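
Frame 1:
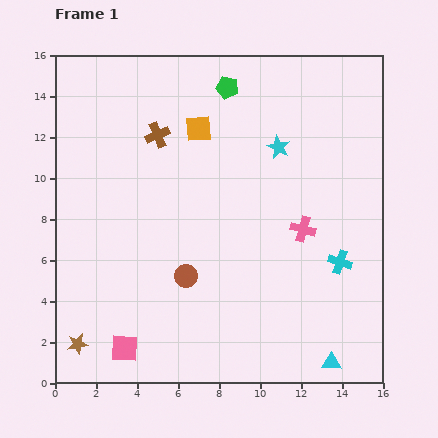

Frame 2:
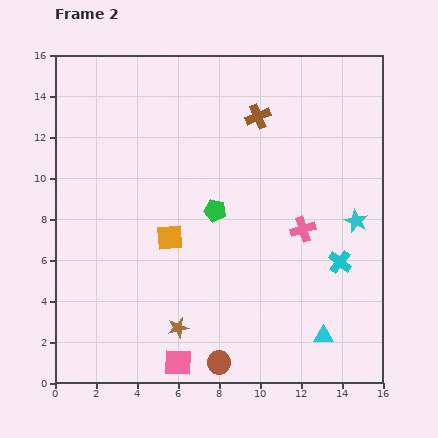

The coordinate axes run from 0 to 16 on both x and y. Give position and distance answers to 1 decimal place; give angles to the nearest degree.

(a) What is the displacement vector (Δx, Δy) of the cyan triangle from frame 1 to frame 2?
(-0.4, 1.3)

The cyan triangle was at (13.5, 1.0) in frame 1 and (13.1, 2.3) in frame 2.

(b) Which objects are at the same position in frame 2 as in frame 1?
the cyan cross, the pink cross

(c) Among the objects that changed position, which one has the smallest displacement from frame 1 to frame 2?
the cyan triangle

(moved 1.4)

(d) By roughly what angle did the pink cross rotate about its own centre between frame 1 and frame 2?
33° counter-clockwise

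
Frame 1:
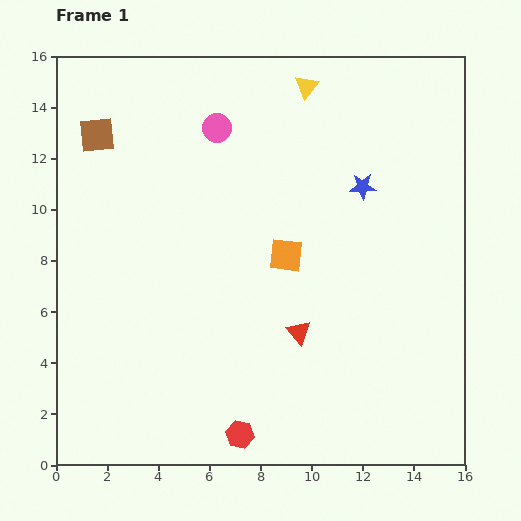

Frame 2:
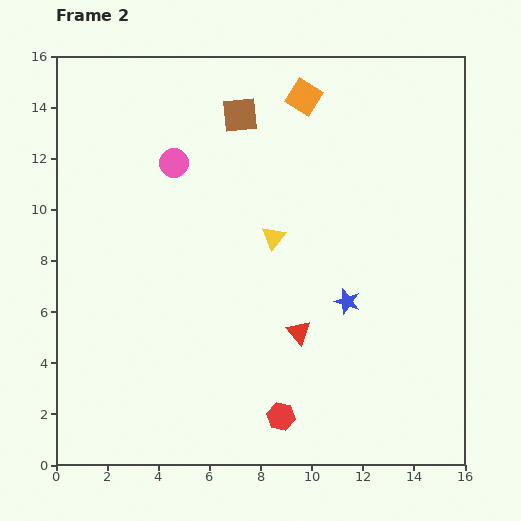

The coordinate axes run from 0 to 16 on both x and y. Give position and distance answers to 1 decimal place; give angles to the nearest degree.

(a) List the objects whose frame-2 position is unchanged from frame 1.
the red triangle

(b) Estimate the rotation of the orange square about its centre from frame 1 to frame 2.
26° clockwise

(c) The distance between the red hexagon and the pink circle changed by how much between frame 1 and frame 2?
-1.2

Distance in frame 1: 12.0. Distance in frame 2: 10.8.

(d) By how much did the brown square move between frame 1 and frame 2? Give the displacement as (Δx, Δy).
(5.6, 0.8)

The brown square was at (1.6, 12.9) in frame 1 and (7.2, 13.7) in frame 2.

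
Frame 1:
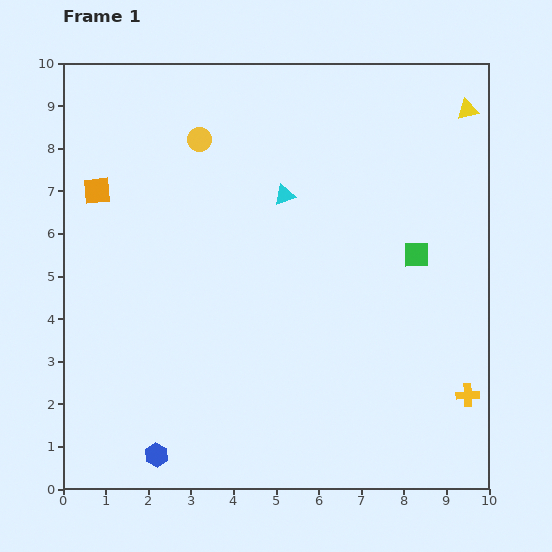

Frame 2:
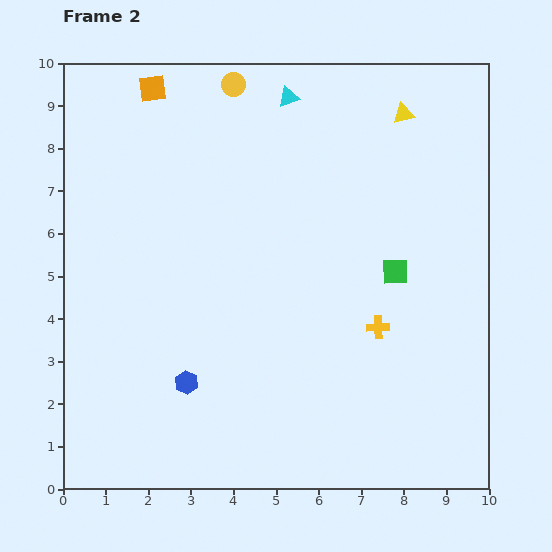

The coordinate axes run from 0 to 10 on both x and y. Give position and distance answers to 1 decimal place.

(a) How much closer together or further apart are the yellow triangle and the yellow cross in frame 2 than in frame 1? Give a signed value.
-1.7

Distance in frame 1: 6.7. Distance in frame 2: 5.0.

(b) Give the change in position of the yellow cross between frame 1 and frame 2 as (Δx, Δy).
(-2.1, 1.6)

The yellow cross was at (9.5, 2.2) in frame 1 and (7.4, 3.8) in frame 2.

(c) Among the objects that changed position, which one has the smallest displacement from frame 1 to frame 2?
the green square

(moved 0.6)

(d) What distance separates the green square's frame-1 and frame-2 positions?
0.6

The green square moved from (8.3, 5.5) to (7.8, 5.1), a distance of √(0.5² + 0.4²) ≈ 0.6.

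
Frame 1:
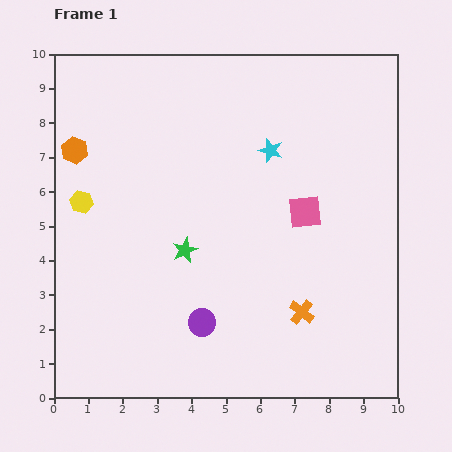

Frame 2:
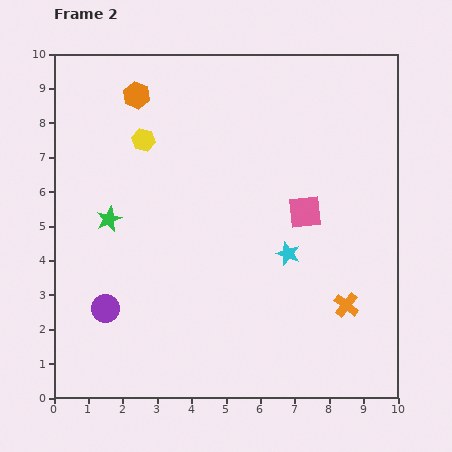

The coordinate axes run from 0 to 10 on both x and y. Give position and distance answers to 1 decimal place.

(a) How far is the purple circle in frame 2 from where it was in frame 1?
2.8

The purple circle moved from (4.3, 2.2) to (1.5, 2.6), a distance of √(2.8² + 0.4²) ≈ 2.8.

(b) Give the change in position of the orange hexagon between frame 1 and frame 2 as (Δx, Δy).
(1.8, 1.6)

The orange hexagon was at (0.6, 7.2) in frame 1 and (2.4, 8.8) in frame 2.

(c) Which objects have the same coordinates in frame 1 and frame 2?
the pink square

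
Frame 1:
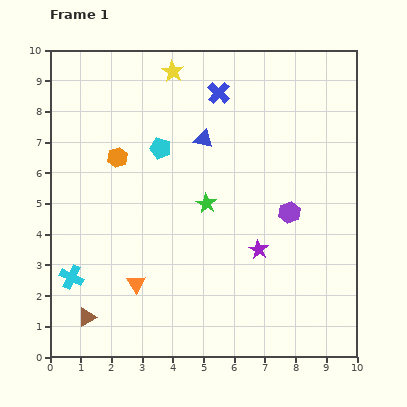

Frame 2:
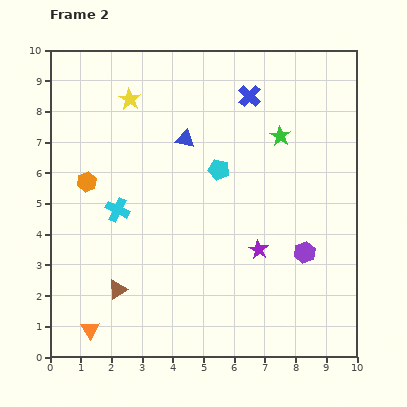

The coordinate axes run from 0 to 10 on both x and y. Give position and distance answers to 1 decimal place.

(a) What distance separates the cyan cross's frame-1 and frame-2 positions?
2.7

The cyan cross moved from (0.7, 2.6) to (2.2, 4.8), a distance of √(1.5² + 2.2²) ≈ 2.7.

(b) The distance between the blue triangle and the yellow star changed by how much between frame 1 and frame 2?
-0.2

Distance in frame 1: 2.4. Distance in frame 2: 2.2.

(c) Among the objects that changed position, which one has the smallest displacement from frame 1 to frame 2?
the blue triangle

(moved 0.6)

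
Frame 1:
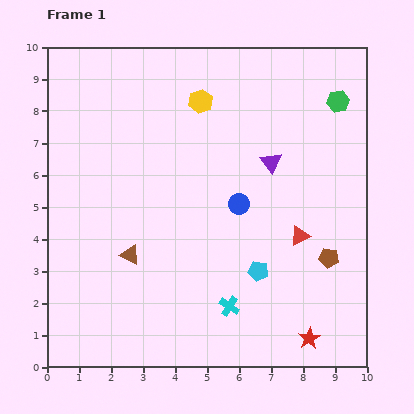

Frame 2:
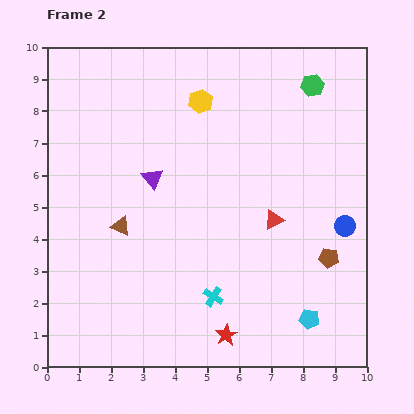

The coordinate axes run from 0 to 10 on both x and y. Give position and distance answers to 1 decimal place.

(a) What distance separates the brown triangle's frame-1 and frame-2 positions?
0.9

The brown triangle moved from (2.6, 3.5) to (2.3, 4.4), a distance of √(0.3² + 0.9²) ≈ 0.9.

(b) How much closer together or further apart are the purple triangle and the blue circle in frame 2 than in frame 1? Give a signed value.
+4.6

Distance in frame 1: 1.6. Distance in frame 2: 6.2.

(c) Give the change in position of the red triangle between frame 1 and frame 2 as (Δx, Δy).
(-0.8, 0.5)

The red triangle was at (7.9, 4.1) in frame 1 and (7.1, 4.6) in frame 2.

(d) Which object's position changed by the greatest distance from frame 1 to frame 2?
the purple triangle

(moved 3.7; next 3.4)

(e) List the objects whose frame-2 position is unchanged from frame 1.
the brown pentagon, the yellow hexagon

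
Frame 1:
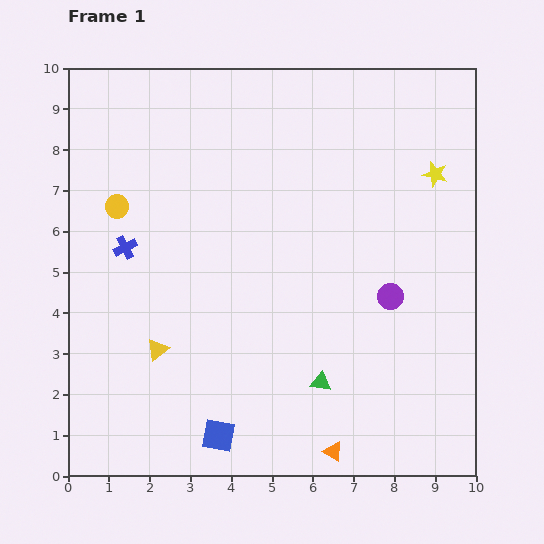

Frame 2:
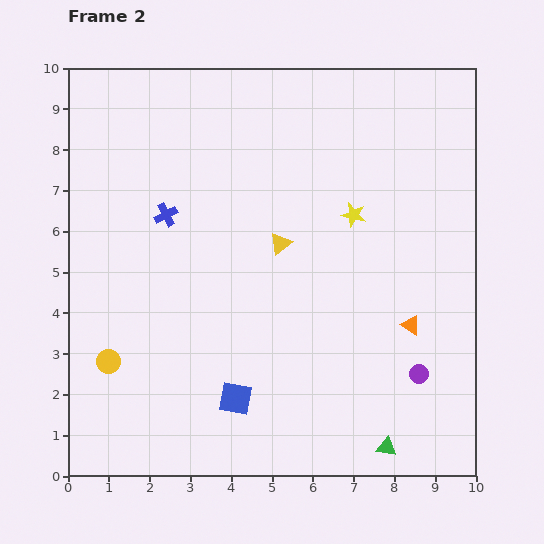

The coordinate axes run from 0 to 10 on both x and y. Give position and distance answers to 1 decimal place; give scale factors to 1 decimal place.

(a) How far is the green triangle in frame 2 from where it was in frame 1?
2.3

The green triangle moved from (6.2, 2.3) to (7.8, 0.7), a distance of √(1.6² + 1.6²) ≈ 2.3.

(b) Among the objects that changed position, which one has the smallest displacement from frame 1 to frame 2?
the blue square

(moved 1.0)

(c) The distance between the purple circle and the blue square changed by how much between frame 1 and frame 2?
-0.9

Distance in frame 1: 5.4. Distance in frame 2: 4.5.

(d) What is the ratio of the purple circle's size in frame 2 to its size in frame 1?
0.7×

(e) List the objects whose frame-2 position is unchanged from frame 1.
none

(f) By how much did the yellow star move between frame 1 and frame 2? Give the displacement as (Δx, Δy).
(-2.0, -1.0)

The yellow star was at (9.0, 7.4) in frame 1 and (7.0, 6.4) in frame 2.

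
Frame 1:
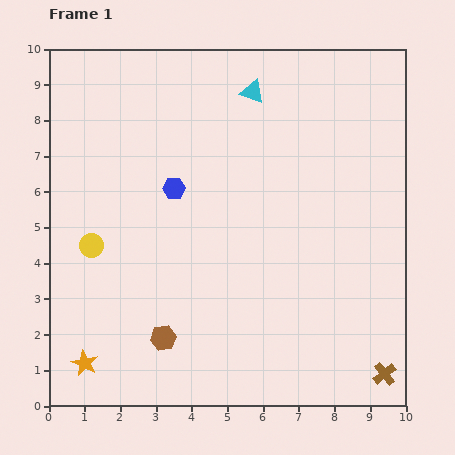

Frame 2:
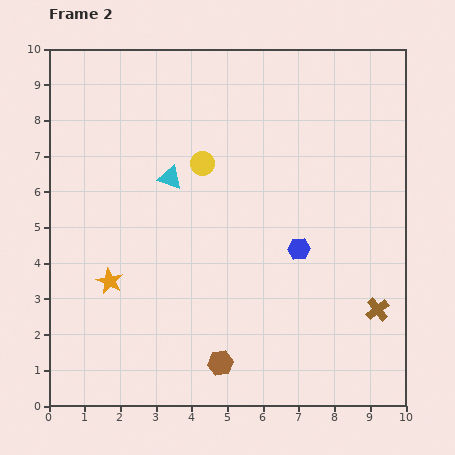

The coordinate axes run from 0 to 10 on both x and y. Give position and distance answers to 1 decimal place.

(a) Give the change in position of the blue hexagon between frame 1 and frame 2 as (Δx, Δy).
(3.5, -1.7)

The blue hexagon was at (3.5, 6.1) in frame 1 and (7.0, 4.4) in frame 2.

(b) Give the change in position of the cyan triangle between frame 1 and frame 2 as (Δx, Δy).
(-2.3, -2.4)

The cyan triangle was at (5.7, 8.8) in frame 1 and (3.4, 6.4) in frame 2.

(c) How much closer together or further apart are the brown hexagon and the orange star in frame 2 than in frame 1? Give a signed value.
+1.6

Distance in frame 1: 2.3. Distance in frame 2: 3.9.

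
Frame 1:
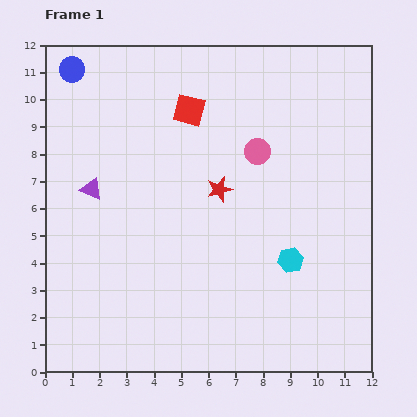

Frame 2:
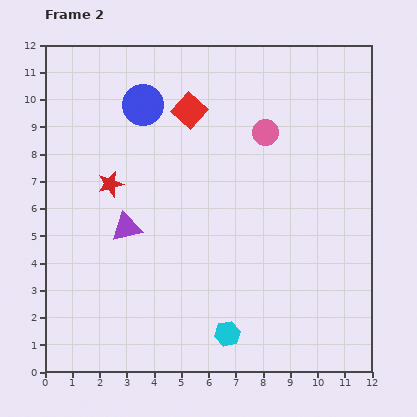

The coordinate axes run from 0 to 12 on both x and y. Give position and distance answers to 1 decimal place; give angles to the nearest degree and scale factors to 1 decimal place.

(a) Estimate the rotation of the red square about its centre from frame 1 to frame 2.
28° clockwise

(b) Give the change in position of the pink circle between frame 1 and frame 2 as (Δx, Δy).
(0.3, 0.7)

The pink circle was at (7.8, 8.1) in frame 1 and (8.1, 8.8) in frame 2.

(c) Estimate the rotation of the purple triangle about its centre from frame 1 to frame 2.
36° counter-clockwise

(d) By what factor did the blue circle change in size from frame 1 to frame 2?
1.6×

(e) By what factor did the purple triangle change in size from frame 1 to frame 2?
1.4×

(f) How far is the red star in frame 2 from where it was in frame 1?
4.0

The red star moved from (6.4, 6.7) to (2.4, 6.9), a distance of √(4.0² + 0.2²) ≈ 4.0.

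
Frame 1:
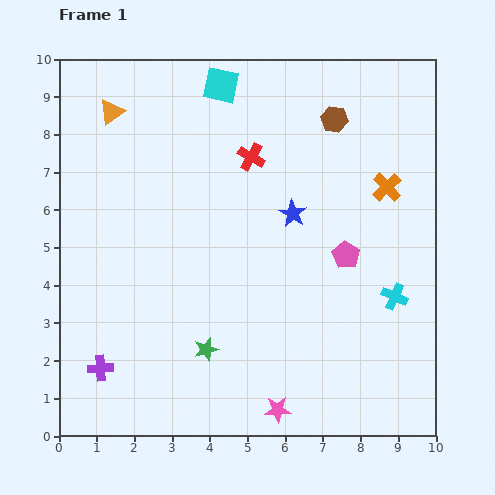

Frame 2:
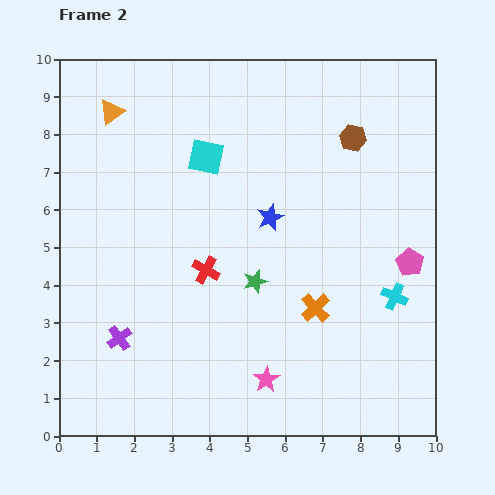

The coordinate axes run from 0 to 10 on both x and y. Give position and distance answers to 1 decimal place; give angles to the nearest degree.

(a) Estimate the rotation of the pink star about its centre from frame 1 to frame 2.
29° counter-clockwise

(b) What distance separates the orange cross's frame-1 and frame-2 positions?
3.7

The orange cross moved from (8.7, 6.6) to (6.8, 3.4), a distance of √(1.9² + 3.2²) ≈ 3.7.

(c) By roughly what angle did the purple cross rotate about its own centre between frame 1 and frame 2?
32° counter-clockwise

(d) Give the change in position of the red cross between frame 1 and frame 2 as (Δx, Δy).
(-1.2, -3.0)

The red cross was at (5.1, 7.4) in frame 1 and (3.9, 4.4) in frame 2.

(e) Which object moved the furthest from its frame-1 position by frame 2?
the orange cross

(moved 3.7; next 3.2)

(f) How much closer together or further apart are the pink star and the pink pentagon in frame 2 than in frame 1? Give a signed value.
+0.4

Distance in frame 1: 4.5. Distance in frame 2: 4.9.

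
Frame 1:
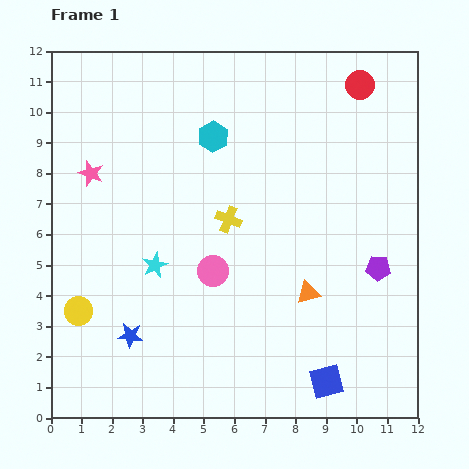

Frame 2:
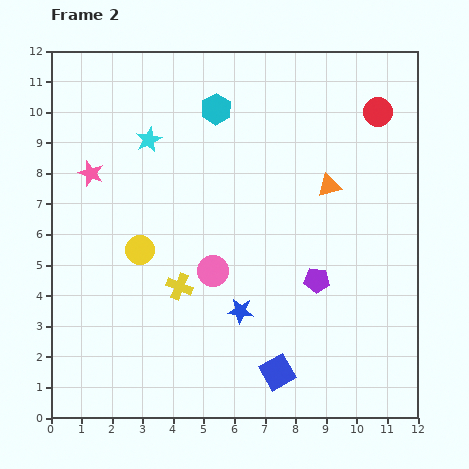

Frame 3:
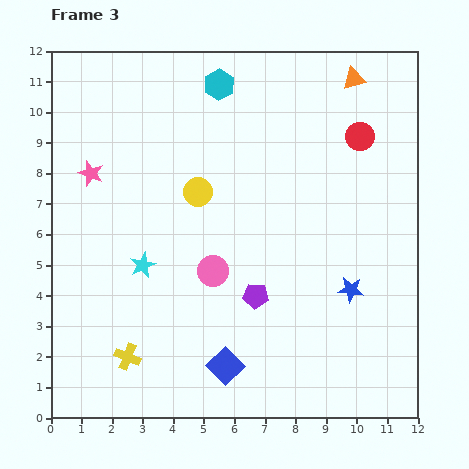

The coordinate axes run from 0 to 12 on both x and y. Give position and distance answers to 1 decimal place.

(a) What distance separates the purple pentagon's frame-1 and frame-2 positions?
2.0

The purple pentagon moved from (10.7, 4.9) to (8.7, 4.5), a distance of √(2.0² + 0.4²) ≈ 2.0.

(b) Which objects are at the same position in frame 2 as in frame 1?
the pink circle, the pink star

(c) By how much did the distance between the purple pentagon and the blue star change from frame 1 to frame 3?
-5.3

Distance in frame 1: 8.4. Distance in frame 3: 3.1.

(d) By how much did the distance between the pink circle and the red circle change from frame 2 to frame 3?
-1.0

Distance in frame 2: 7.5. Distance in frame 3: 6.5.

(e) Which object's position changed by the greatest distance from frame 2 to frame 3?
the cyan star

(moved 4.1; next 3.7)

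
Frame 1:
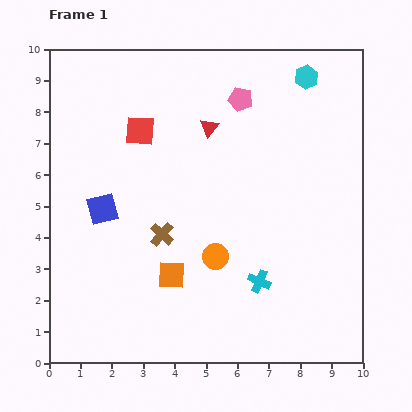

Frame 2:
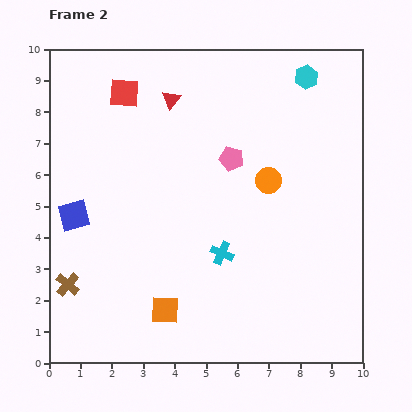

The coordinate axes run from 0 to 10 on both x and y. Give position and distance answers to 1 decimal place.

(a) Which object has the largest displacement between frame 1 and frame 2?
the brown cross

(moved 3.4; next 2.9)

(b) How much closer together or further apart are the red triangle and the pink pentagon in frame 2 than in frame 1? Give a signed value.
+1.4

Distance in frame 1: 1.3. Distance in frame 2: 2.7.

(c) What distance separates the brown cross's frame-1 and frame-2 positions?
3.4

The brown cross moved from (3.6, 4.1) to (0.6, 2.5), a distance of √(3.0² + 1.6²) ≈ 3.4.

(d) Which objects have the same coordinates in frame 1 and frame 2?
the cyan hexagon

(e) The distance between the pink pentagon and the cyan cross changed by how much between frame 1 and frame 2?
-2.8

Distance in frame 1: 5.8. Distance in frame 2: 3.0.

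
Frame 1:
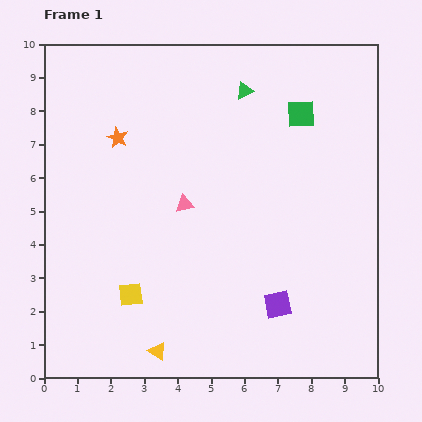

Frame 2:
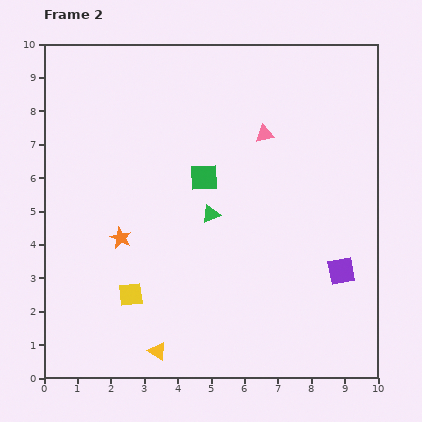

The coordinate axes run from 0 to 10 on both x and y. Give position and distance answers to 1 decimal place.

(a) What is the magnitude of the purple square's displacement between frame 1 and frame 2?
2.1

The purple square moved from (7.0, 2.2) to (8.9, 3.2), a distance of √(1.9² + 1.0²) ≈ 2.1.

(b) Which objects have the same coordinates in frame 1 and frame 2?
the yellow triangle, the yellow square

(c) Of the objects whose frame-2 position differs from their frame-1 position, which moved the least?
the purple square

(moved 2.1)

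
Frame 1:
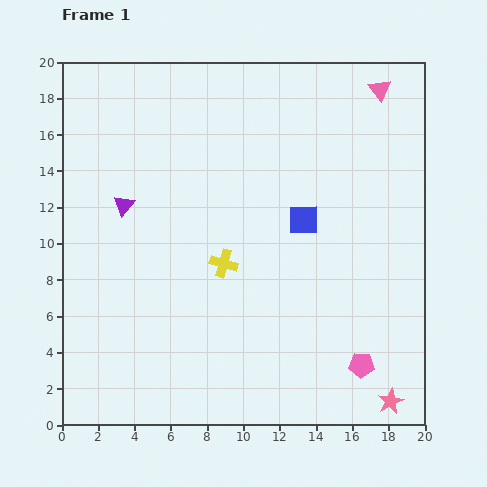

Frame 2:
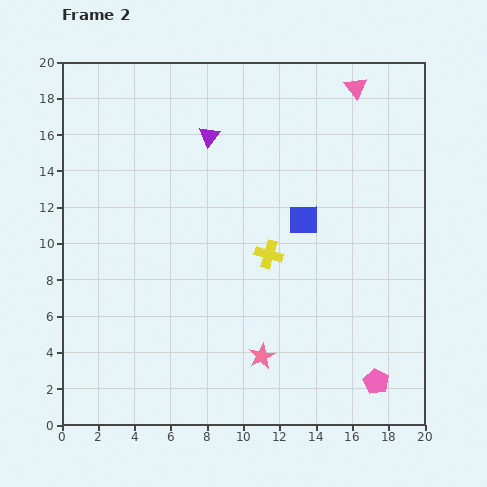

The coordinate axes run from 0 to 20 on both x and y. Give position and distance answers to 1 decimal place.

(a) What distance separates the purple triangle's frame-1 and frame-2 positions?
6.0

The purple triangle moved from (3.4, 12.1) to (8.1, 15.9), a distance of √(4.7² + 3.8²) ≈ 6.0.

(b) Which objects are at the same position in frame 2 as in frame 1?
the blue square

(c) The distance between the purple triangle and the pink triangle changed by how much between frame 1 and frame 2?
-7.0

Distance in frame 1: 15.5. Distance in frame 2: 8.5.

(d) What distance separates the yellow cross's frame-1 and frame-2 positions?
2.5

The yellow cross moved from (8.9, 8.9) to (11.4, 9.4), a distance of √(2.5² + 0.5²) ≈ 2.5.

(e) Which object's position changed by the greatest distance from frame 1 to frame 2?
the pink star

(moved 7.5; next 6.0)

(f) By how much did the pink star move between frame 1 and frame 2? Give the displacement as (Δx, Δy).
(-7.1, 2.5)

The pink star was at (18.1, 1.3) in frame 1 and (11.0, 3.8) in frame 2.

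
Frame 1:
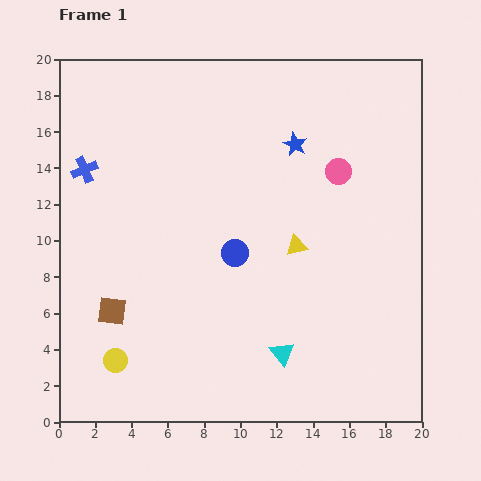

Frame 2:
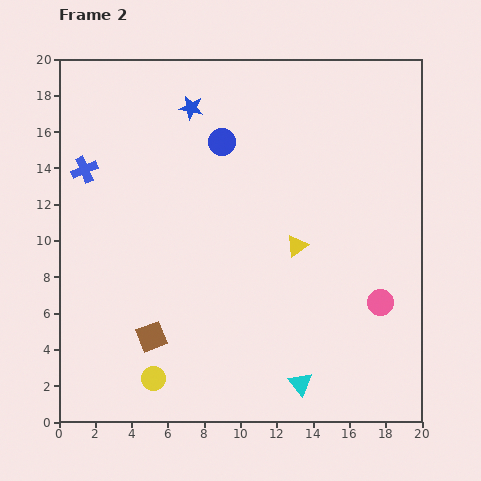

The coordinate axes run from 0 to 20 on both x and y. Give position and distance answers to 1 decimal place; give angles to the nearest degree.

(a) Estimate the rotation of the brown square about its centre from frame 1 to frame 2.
27° counter-clockwise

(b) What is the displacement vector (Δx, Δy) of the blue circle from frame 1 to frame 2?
(-0.7, 6.1)

The blue circle was at (9.7, 9.3) in frame 1 and (9.0, 15.4) in frame 2.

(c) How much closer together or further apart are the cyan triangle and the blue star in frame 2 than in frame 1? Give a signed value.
+4.8

Distance in frame 1: 11.5. Distance in frame 2: 16.3.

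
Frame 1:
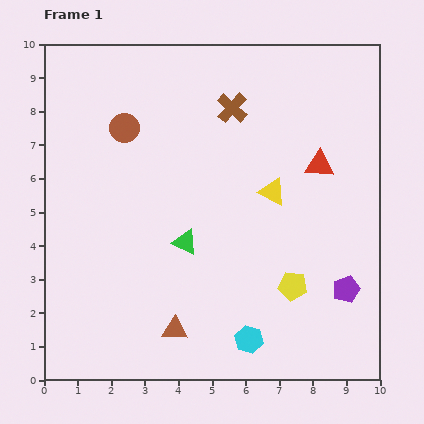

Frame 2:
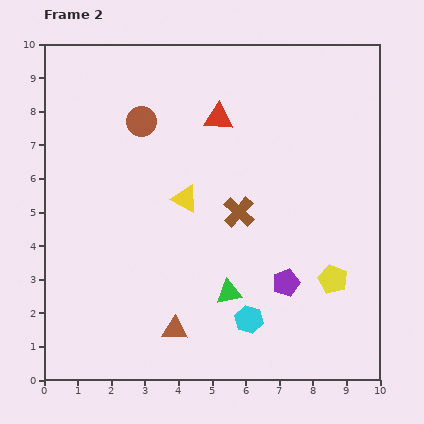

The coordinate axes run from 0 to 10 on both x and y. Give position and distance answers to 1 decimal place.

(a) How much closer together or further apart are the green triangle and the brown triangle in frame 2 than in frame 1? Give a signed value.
-0.7

Distance in frame 1: 2.6. Distance in frame 2: 1.9.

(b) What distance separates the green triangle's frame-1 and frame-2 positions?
2.0

The green triangle moved from (4.2, 4.1) to (5.5, 2.6), a distance of √(1.3² + 1.5²) ≈ 2.0.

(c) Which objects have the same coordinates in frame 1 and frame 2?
the brown triangle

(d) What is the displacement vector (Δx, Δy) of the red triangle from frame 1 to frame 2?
(-3.0, 1.4)

The red triangle was at (8.2, 6.4) in frame 1 and (5.2, 7.8) in frame 2.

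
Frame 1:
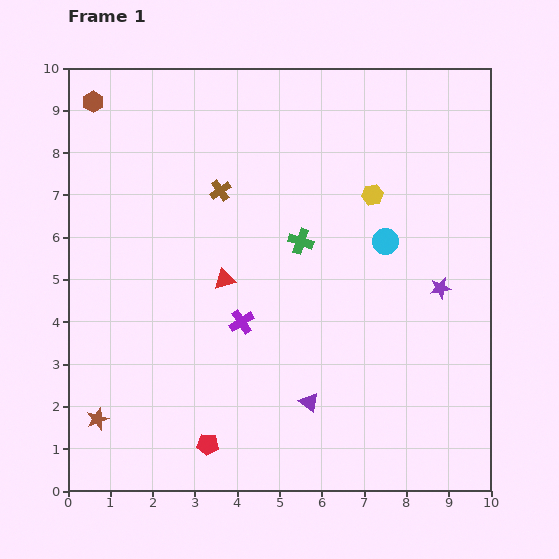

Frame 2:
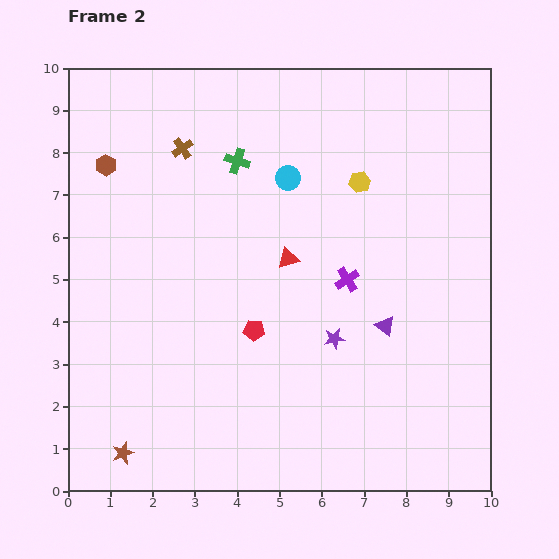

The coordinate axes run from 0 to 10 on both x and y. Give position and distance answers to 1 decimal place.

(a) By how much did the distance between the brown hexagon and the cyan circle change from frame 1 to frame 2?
-3.3

Distance in frame 1: 7.6. Distance in frame 2: 4.3.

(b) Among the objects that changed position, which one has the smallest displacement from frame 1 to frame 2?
the yellow hexagon

(moved 0.4)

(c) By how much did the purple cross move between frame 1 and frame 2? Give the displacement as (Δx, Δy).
(2.5, 1.0)

The purple cross was at (4.1, 4.0) in frame 1 and (6.6, 5.0) in frame 2.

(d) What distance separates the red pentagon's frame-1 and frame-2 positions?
2.9

The red pentagon moved from (3.3, 1.1) to (4.4, 3.8), a distance of √(1.1² + 2.7²) ≈ 2.9.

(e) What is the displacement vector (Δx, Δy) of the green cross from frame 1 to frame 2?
(-1.5, 1.9)

The green cross was at (5.5, 5.9) in frame 1 and (4.0, 7.8) in frame 2.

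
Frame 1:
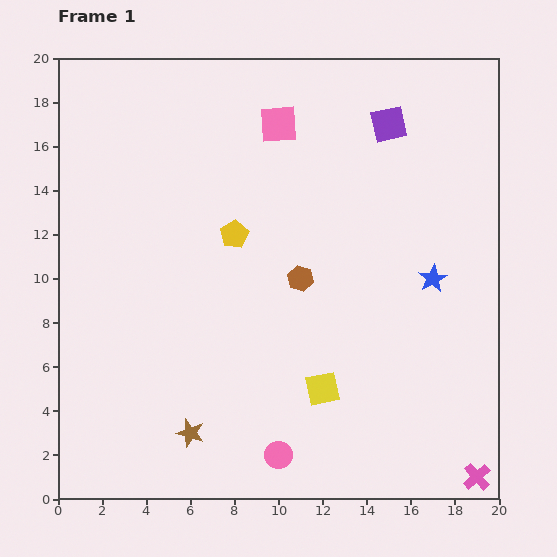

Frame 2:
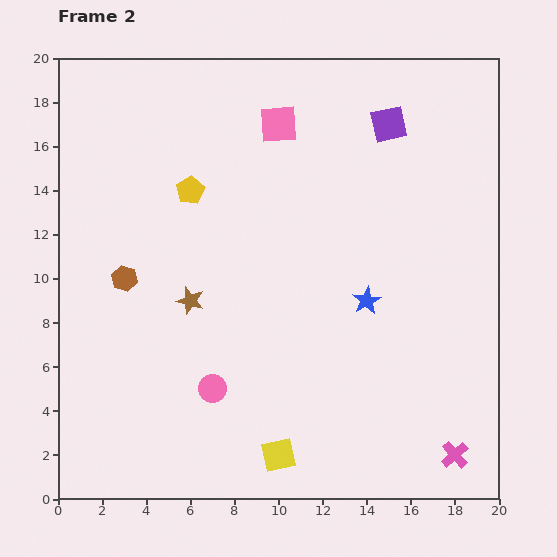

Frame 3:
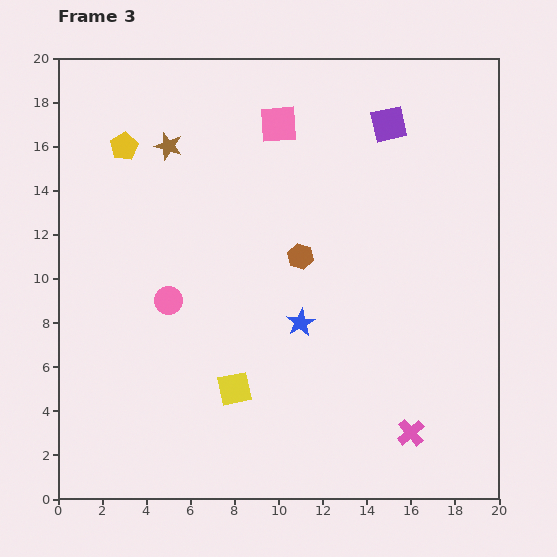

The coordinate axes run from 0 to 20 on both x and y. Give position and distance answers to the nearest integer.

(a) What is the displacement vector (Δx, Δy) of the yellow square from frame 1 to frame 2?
(-2, -3)

The yellow square was at (12, 5) in frame 1 and (10, 2) in frame 2.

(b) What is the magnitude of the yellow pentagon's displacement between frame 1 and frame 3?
6

The yellow pentagon moved from (8, 12) to (3, 16), a distance of √(5² + 4²) ≈ 6.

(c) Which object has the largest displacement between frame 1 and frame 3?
the brown star

(moved 13; next 9)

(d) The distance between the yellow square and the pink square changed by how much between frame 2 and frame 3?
-3

Distance in frame 2: 15. Distance in frame 3: 12.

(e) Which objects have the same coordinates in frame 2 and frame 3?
the pink square, the purple square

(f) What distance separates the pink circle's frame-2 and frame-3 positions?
4

The pink circle moved from (7, 5) to (5, 9), a distance of √(2² + 4²) ≈ 4.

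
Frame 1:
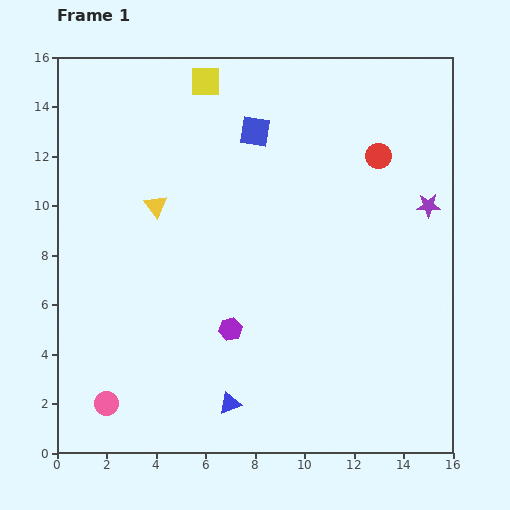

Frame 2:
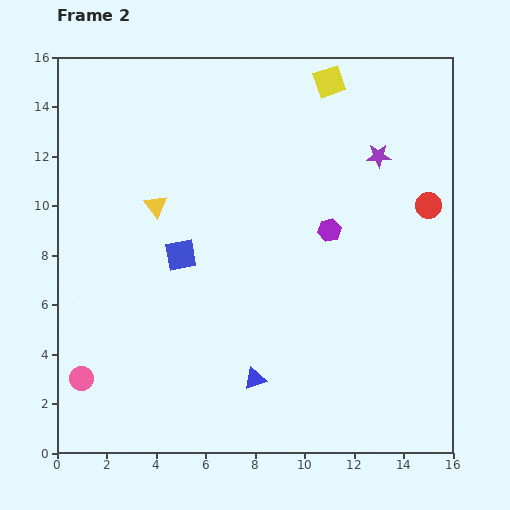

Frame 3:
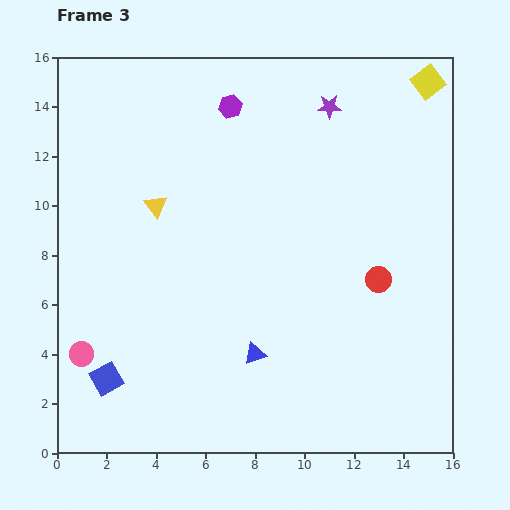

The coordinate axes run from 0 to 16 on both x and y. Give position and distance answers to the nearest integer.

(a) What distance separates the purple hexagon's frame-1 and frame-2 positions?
6

The purple hexagon moved from (7, 5) to (11, 9), a distance of √(4² + 4²) ≈ 6.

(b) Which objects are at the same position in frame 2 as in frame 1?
the yellow triangle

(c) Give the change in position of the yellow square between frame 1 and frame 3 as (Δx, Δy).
(9, 0)

The yellow square was at (6, 15) in frame 1 and (15, 15) in frame 3.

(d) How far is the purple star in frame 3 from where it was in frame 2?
3

The purple star moved from (13, 12) to (11, 14), a distance of √(2² + 2²) ≈ 3.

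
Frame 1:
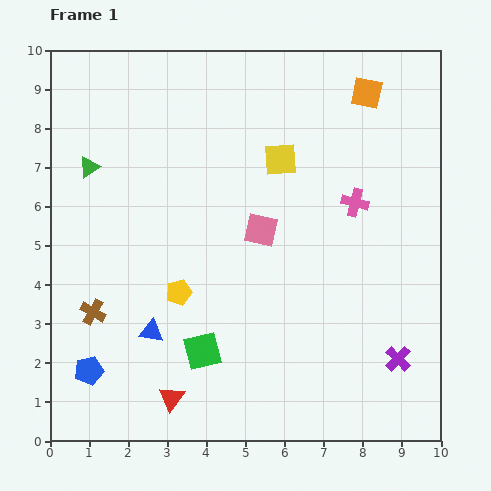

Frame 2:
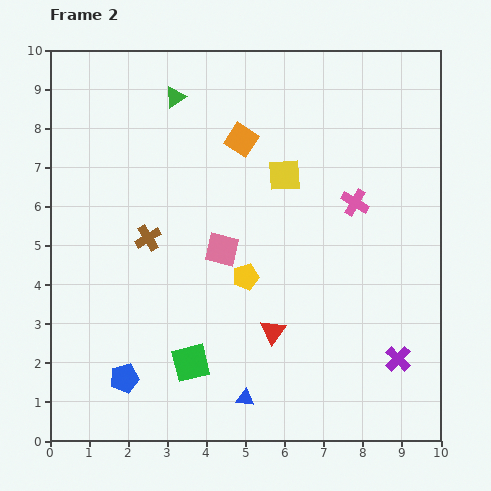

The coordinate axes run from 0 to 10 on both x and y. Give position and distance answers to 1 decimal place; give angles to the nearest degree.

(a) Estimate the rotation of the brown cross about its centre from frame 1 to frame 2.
29° clockwise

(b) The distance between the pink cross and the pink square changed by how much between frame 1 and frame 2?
+1.1

Distance in frame 1: 2.5. Distance in frame 2: 3.6.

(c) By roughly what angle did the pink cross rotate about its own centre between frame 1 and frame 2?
17° clockwise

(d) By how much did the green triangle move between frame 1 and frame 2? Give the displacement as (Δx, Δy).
(2.2, 1.8)

The green triangle was at (1.0, 7.0) in frame 1 and (3.2, 8.8) in frame 2.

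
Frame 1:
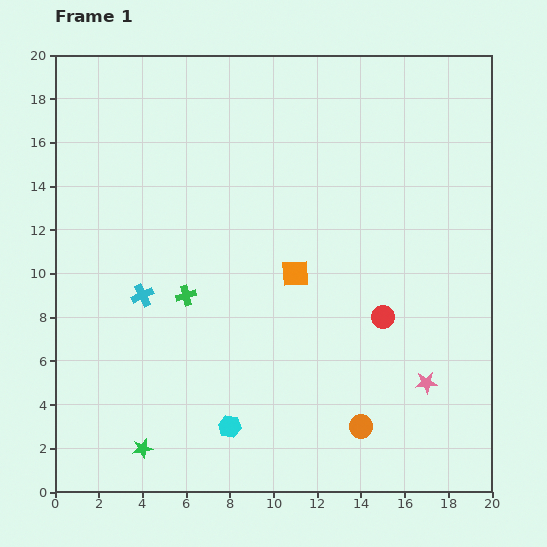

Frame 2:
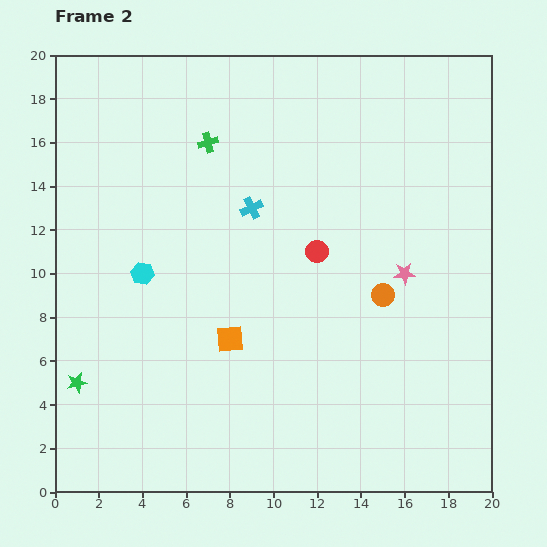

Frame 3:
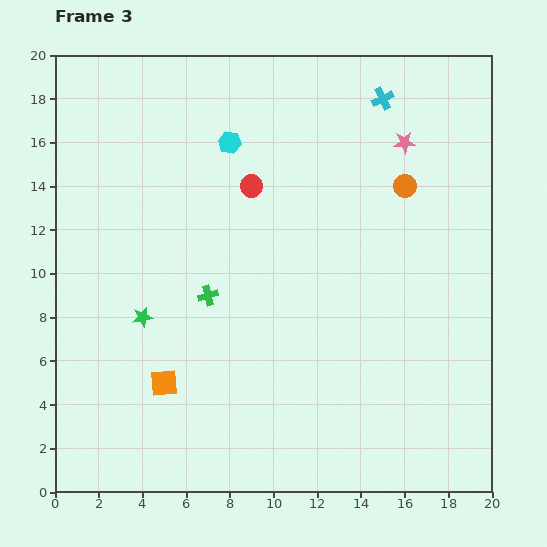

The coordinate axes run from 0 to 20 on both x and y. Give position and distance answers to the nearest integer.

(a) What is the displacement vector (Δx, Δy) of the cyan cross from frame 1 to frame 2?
(5, 4)

The cyan cross was at (4, 9) in frame 1 and (9, 13) in frame 2.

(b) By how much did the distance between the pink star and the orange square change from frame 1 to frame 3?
+8

Distance in frame 1: 8. Distance in frame 3: 16.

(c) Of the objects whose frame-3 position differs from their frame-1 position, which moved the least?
the green cross

(moved 1)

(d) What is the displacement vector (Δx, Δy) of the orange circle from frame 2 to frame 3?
(1, 5)

The orange circle was at (15, 9) in frame 2 and (16, 14) in frame 3.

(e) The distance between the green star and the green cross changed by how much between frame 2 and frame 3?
-10

Distance in frame 2: 13. Distance in frame 3: 3.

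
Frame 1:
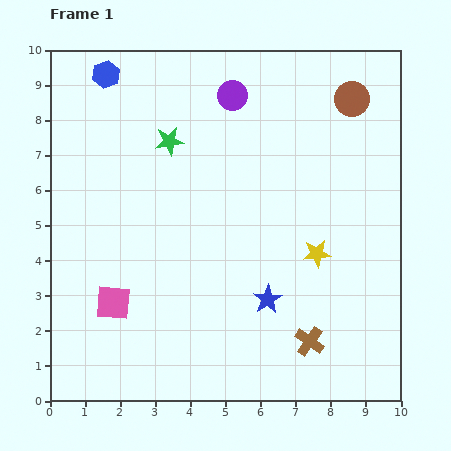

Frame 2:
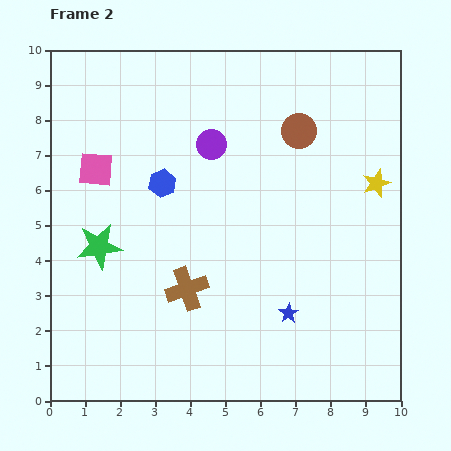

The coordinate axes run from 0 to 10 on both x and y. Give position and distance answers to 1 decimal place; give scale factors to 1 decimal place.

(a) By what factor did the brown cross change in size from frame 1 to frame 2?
1.4×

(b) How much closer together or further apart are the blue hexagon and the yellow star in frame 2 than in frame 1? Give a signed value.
-1.8

Distance in frame 1: 7.9. Distance in frame 2: 6.1.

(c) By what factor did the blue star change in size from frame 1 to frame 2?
0.7×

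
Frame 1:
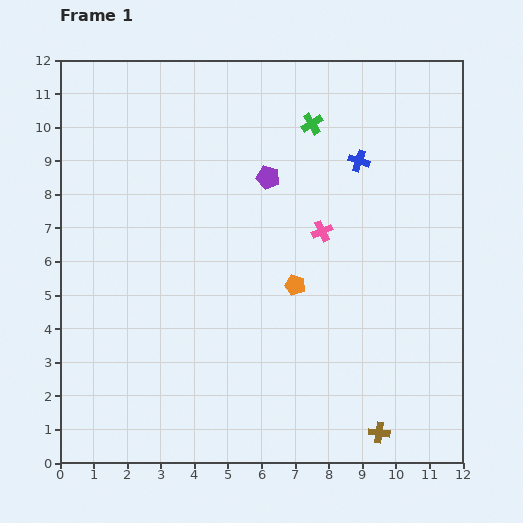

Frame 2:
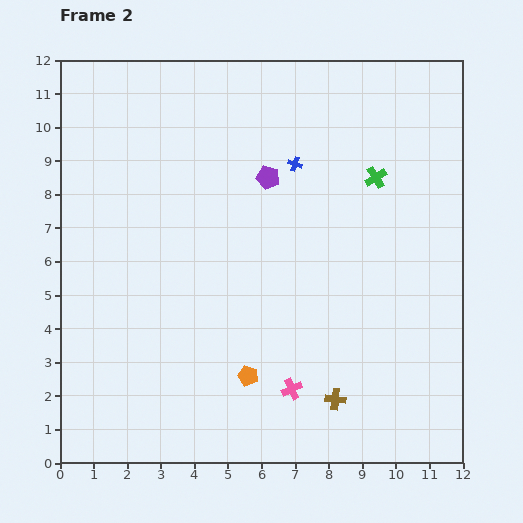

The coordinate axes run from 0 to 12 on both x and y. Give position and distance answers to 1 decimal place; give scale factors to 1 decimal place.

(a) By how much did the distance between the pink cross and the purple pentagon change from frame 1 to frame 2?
+4.0

Distance in frame 1: 2.3. Distance in frame 2: 6.3.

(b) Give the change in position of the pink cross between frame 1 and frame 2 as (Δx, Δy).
(-0.9, -4.7)

The pink cross was at (7.8, 6.9) in frame 1 and (6.9, 2.2) in frame 2.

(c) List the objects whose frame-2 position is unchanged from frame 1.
the purple pentagon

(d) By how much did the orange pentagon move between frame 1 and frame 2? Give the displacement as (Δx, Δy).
(-1.4, -2.7)

The orange pentagon was at (7.0, 5.3) in frame 1 and (5.6, 2.6) in frame 2.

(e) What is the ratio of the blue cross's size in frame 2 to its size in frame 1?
0.7×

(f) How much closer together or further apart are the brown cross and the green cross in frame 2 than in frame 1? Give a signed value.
-2.7

Distance in frame 1: 9.4. Distance in frame 2: 6.7.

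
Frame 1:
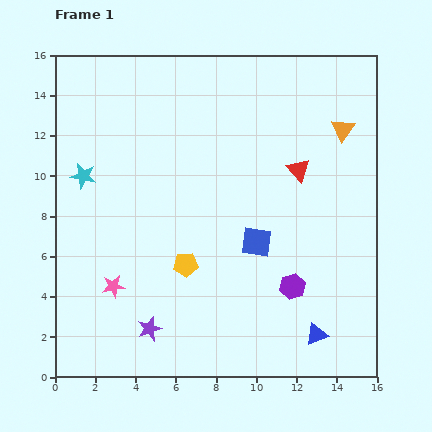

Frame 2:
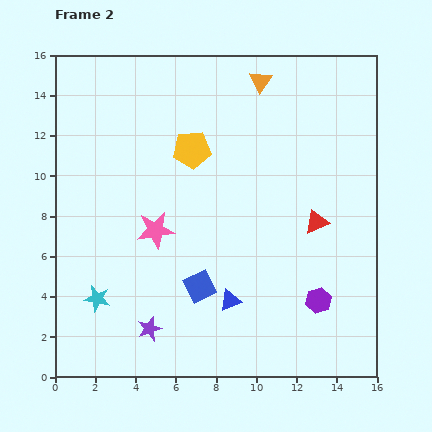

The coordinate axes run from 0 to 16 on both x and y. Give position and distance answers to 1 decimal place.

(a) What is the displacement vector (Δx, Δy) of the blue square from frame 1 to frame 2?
(-2.8, -2.2)

The blue square was at (10.0, 6.7) in frame 1 and (7.2, 4.5) in frame 2.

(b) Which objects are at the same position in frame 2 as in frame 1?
the purple star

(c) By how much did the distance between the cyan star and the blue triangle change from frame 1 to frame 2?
-7.4

Distance in frame 1: 14.0. Distance in frame 2: 6.6.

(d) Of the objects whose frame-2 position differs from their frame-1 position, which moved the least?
the purple hexagon

(moved 1.5)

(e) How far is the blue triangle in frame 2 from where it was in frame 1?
4.6

The blue triangle moved from (13.0, 2.1) to (8.7, 3.8), a distance of √(4.3² + 1.7²) ≈ 4.6.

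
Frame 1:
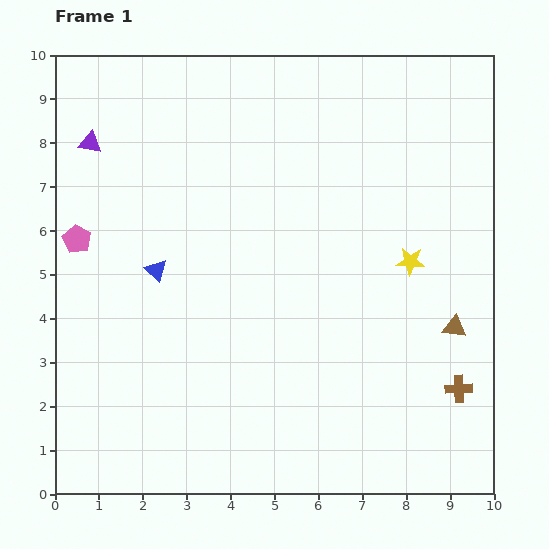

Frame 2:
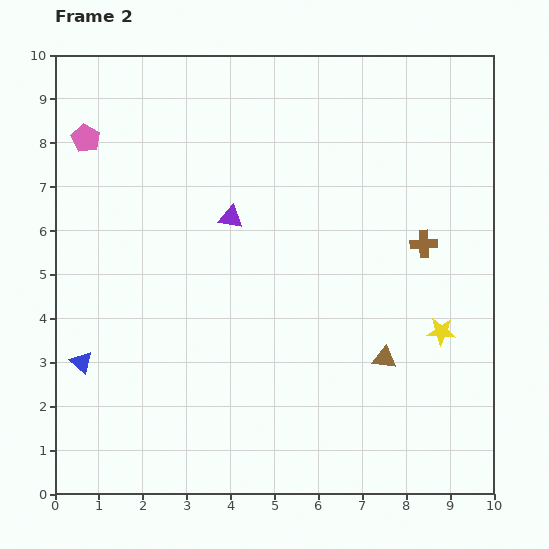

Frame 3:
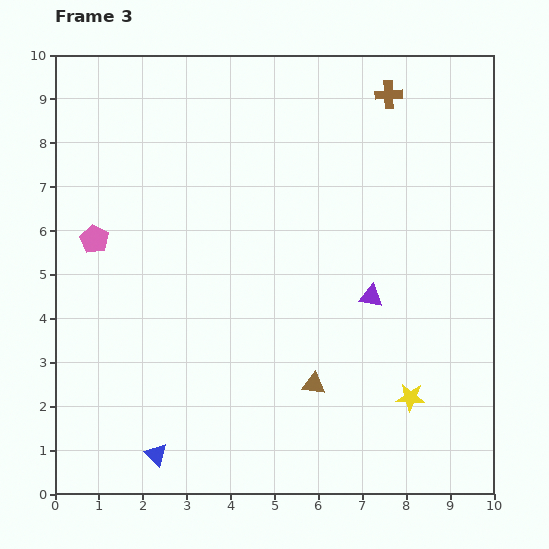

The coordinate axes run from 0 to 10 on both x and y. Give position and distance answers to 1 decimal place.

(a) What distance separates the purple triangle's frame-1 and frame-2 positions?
3.6

The purple triangle moved from (0.8, 8.0) to (4.0, 6.3), a distance of √(3.2² + 1.7²) ≈ 3.6.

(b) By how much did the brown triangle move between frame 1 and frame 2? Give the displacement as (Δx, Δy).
(-1.6, -0.7)

The brown triangle was at (9.1, 3.8) in frame 1 and (7.5, 3.1) in frame 2.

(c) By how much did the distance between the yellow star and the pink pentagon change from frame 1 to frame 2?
+1.6

Distance in frame 1: 7.6. Distance in frame 2: 9.2.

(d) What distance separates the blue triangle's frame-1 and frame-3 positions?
4.2

The blue triangle moved from (2.3, 5.1) to (2.3, 0.9), a distance of √(0.0² + 4.2²) ≈ 4.2.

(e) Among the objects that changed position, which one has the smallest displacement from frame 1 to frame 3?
the pink pentagon

(moved 0.4)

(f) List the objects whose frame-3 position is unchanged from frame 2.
none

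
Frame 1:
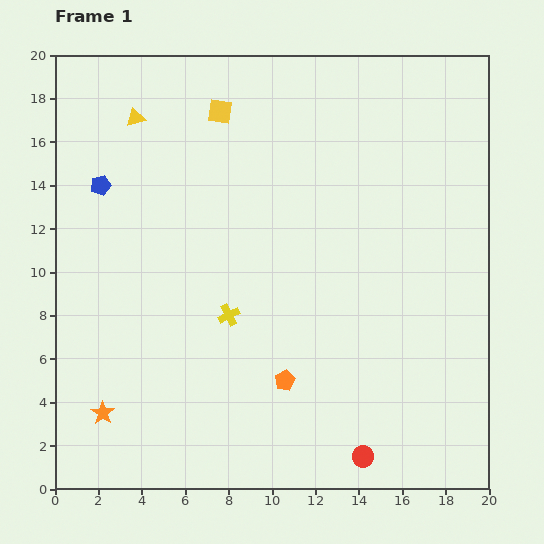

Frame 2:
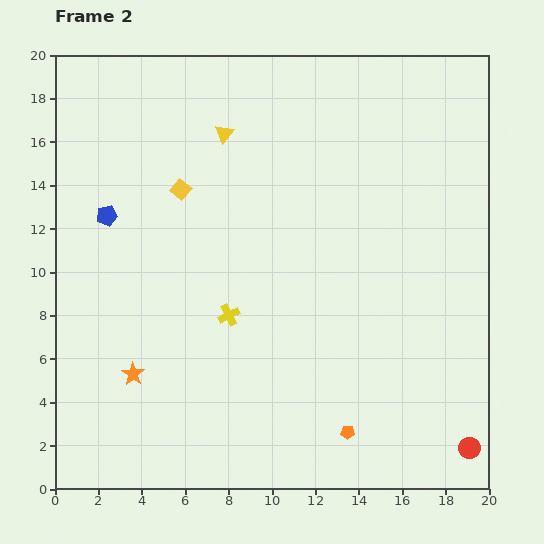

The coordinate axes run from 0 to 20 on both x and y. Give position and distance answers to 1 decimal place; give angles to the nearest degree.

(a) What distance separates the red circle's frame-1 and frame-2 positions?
4.9

The red circle moved from (14.2, 1.5) to (19.1, 1.9), a distance of √(4.9² + 0.4²) ≈ 4.9.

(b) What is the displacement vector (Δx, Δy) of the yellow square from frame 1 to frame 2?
(-1.8, -3.6)

The yellow square was at (7.6, 17.4) in frame 1 and (5.8, 13.8) in frame 2.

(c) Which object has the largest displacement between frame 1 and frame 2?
the red circle

(moved 4.9; next 4.2)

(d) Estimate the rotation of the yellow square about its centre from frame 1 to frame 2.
31° clockwise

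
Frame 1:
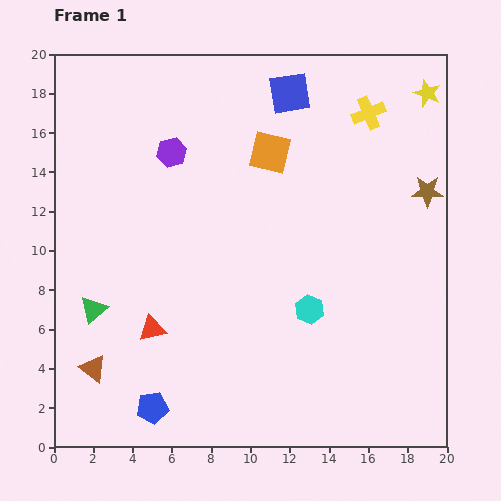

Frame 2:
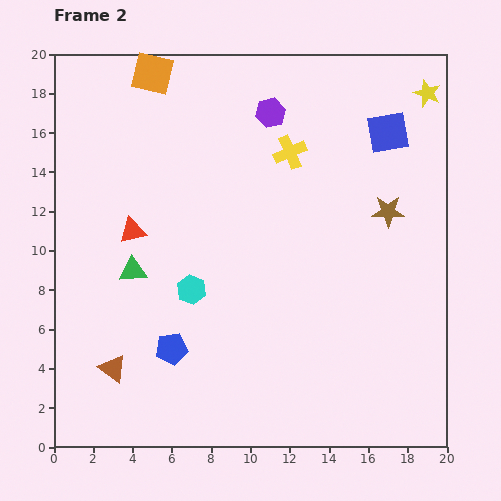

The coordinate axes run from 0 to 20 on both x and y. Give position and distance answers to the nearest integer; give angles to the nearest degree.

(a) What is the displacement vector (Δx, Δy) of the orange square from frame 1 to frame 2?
(-6, 4)

The orange square was at (11, 15) in frame 1 and (5, 19) in frame 2.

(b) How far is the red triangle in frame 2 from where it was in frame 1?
5

The red triangle moved from (5, 6) to (4, 11), a distance of √(1² + 5²) ≈ 5.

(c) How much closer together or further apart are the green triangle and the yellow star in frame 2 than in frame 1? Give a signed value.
-3

Distance in frame 1: 20. Distance in frame 2: 17.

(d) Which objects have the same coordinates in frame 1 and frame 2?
the yellow star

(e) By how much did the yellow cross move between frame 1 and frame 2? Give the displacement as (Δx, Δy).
(-4, -2)

The yellow cross was at (16, 17) in frame 1 and (12, 15) in frame 2.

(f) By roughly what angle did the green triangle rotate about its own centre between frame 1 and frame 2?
38° clockwise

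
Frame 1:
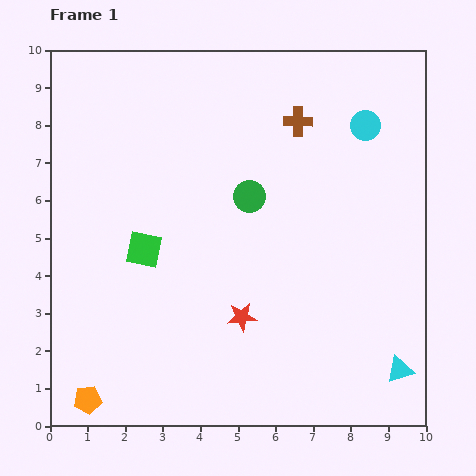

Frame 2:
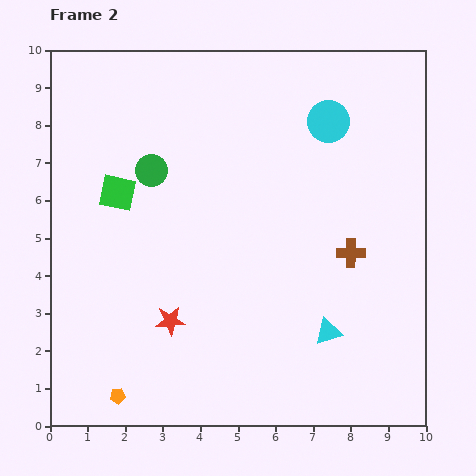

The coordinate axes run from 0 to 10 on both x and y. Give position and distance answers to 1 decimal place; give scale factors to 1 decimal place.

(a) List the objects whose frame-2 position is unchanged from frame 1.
none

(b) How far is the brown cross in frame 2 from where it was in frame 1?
3.8

The brown cross moved from (6.6, 8.1) to (8.0, 4.6), a distance of √(1.4² + 3.5²) ≈ 3.8.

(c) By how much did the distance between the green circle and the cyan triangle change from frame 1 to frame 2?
+0.3

Distance in frame 1: 6.1. Distance in frame 2: 6.4.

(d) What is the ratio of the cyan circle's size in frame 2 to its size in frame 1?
1.4×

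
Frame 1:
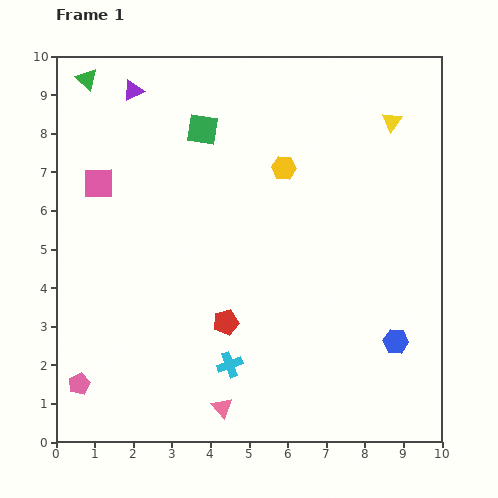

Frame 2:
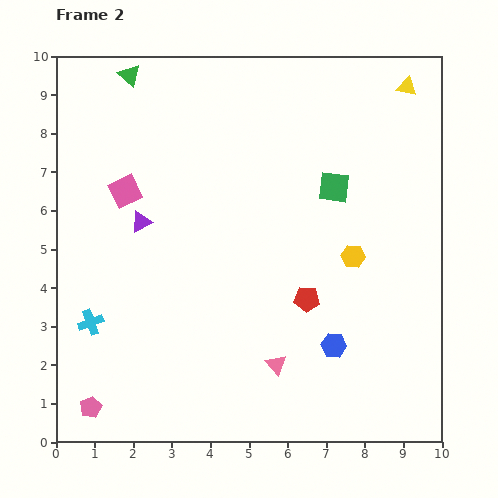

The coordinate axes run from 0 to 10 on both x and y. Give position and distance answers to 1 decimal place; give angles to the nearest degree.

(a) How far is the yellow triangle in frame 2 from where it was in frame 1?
1.0

The yellow triangle moved from (8.7, 8.3) to (9.1, 9.2), a distance of √(0.4² + 0.9²) ≈ 1.0.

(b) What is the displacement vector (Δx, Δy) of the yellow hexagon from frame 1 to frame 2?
(1.8, -2.3)

The yellow hexagon was at (5.9, 7.1) in frame 1 and (7.7, 4.8) in frame 2.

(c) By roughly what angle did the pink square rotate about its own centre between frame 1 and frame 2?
25° counter-clockwise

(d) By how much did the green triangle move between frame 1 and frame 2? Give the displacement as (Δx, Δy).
(1.1, 0.1)

The green triangle was at (0.8, 9.4) in frame 1 and (1.9, 9.5) in frame 2.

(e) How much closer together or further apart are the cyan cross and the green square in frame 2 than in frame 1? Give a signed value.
+1.1

Distance in frame 1: 6.1. Distance in frame 2: 7.2.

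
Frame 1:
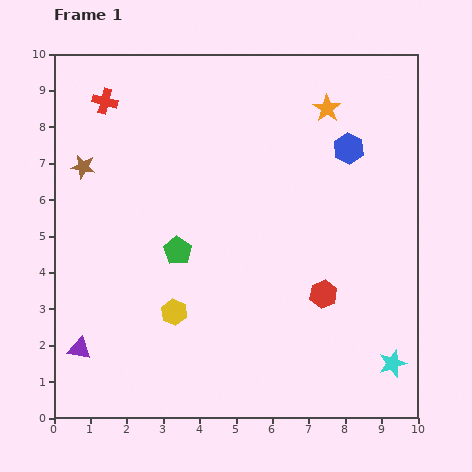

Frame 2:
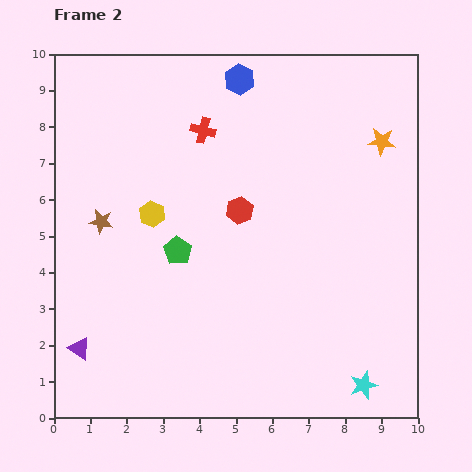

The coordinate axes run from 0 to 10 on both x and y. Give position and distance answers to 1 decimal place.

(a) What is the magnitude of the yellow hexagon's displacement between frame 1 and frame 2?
2.8

The yellow hexagon moved from (3.3, 2.9) to (2.7, 5.6), a distance of √(0.6² + 2.7²) ≈ 2.8.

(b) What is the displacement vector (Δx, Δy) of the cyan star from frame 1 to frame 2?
(-0.8, -0.6)

The cyan star was at (9.3, 1.5) in frame 1 and (8.5, 0.9) in frame 2.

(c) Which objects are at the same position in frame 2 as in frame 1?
the green pentagon, the purple triangle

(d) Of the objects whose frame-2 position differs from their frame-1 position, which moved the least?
the cyan star

(moved 1.0)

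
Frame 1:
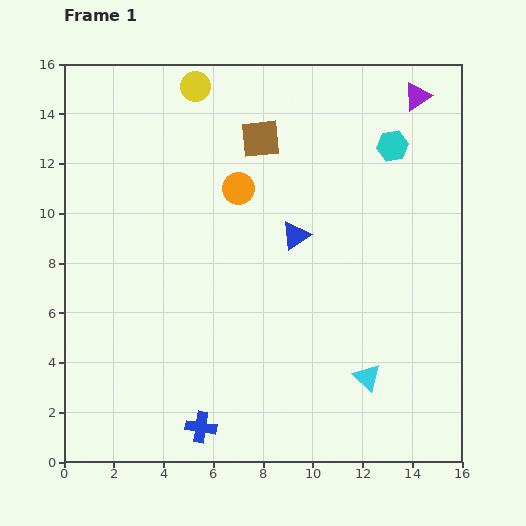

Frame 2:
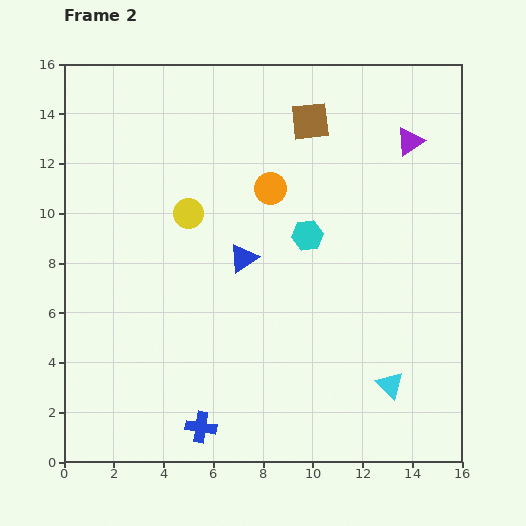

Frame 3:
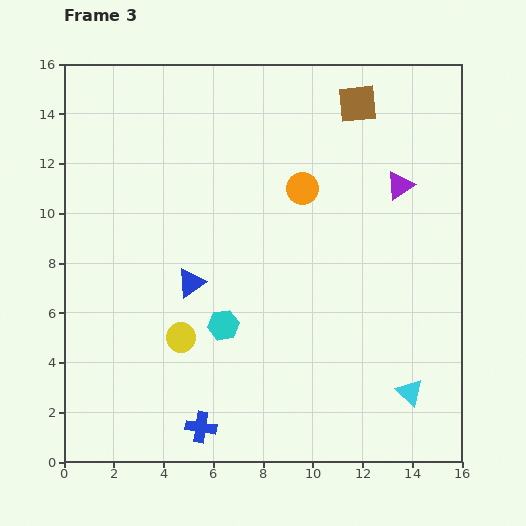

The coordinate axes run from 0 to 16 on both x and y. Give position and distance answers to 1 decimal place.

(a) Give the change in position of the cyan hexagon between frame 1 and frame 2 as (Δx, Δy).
(-3.4, -3.6)

The cyan hexagon was at (13.2, 12.7) in frame 1 and (9.8, 9.1) in frame 2.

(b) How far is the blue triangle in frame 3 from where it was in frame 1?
4.6

The blue triangle moved from (9.3, 9.1) to (5.1, 7.2), a distance of √(4.2² + 1.9²) ≈ 4.6.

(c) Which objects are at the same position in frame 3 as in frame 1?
the blue cross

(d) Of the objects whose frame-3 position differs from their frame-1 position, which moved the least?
the cyan triangle

(moved 1.8)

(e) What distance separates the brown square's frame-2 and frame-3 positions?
2.0

The brown square moved from (9.9, 13.7) to (11.8, 14.4), a distance of √(1.9² + 0.7²) ≈ 2.0.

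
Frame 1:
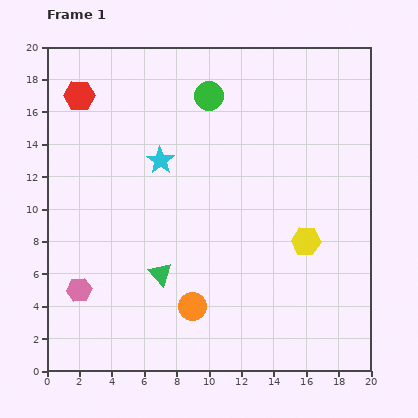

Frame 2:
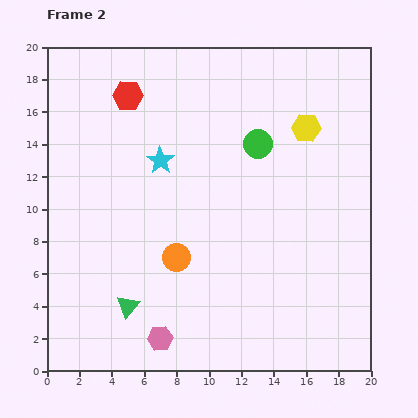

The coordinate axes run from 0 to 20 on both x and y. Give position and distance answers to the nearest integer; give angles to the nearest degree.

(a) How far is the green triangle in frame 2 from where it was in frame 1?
3

The green triangle moved from (7, 6) to (5, 4), a distance of √(2² + 2²) ≈ 3.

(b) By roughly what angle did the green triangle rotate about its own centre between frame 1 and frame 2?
21° clockwise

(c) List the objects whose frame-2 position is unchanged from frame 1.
the cyan star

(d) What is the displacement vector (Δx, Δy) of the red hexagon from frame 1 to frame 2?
(3, 0)

The red hexagon was at (2, 17) in frame 1 and (5, 17) in frame 2.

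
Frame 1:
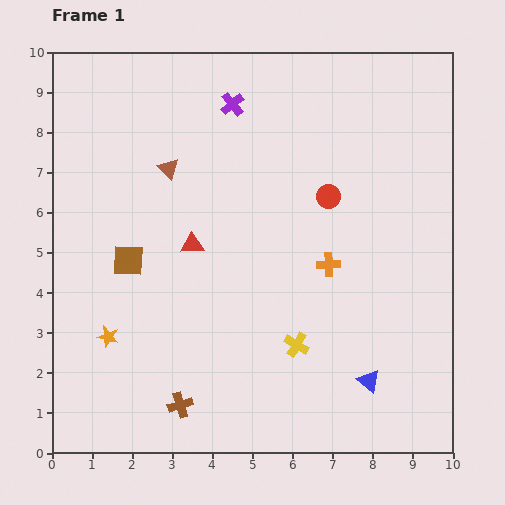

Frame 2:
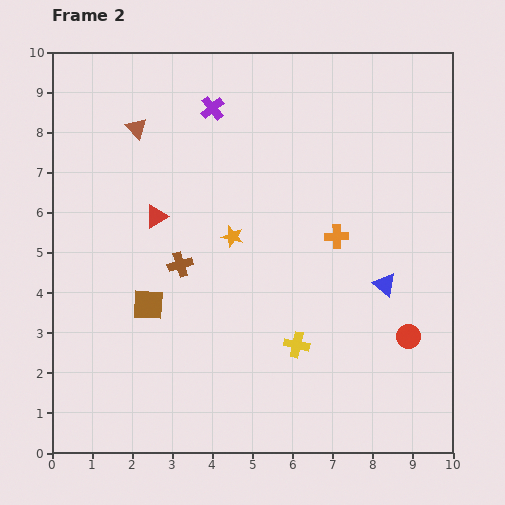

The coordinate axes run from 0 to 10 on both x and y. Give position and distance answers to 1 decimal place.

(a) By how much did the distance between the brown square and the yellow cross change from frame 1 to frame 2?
-0.9

Distance in frame 1: 4.7. Distance in frame 2: 3.8.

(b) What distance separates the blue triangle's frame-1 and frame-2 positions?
2.4

The blue triangle moved from (7.9, 1.8) to (8.3, 4.2), a distance of √(0.4² + 2.4²) ≈ 2.4.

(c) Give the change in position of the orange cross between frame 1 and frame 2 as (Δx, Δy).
(0.2, 0.7)

The orange cross was at (6.9, 4.7) in frame 1 and (7.1, 5.4) in frame 2.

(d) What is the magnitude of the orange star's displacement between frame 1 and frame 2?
4.0

The orange star moved from (1.4, 2.9) to (4.5, 5.4), a distance of √(3.1² + 2.5²) ≈ 4.0.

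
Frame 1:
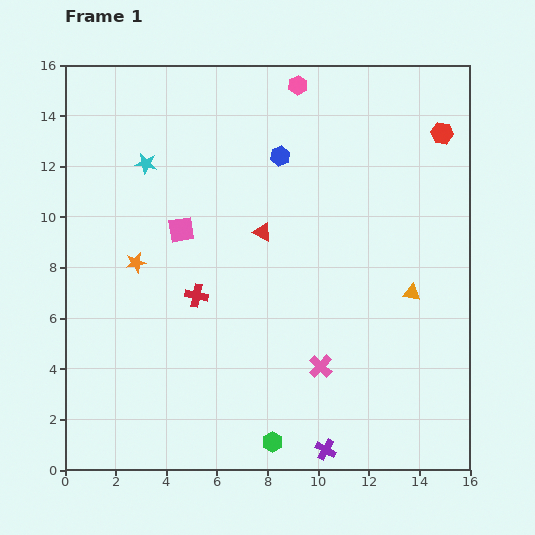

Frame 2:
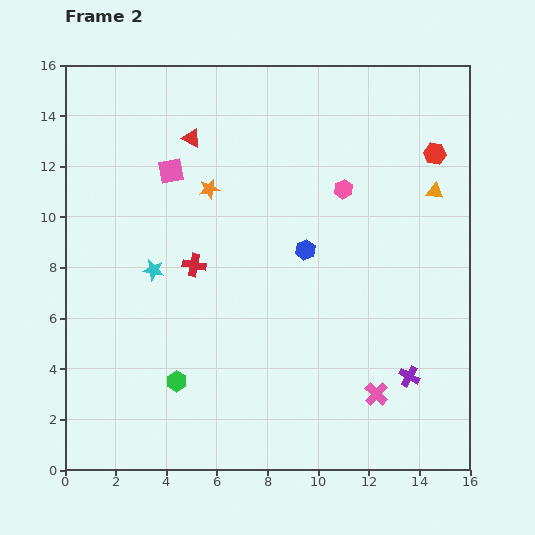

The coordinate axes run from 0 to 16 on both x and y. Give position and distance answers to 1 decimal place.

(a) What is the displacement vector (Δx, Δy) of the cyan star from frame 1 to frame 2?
(0.3, -4.2)

The cyan star was at (3.2, 12.1) in frame 1 and (3.5, 7.9) in frame 2.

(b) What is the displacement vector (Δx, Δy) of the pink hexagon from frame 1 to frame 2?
(1.8, -4.1)

The pink hexagon was at (9.2, 15.2) in frame 1 and (11.0, 11.1) in frame 2.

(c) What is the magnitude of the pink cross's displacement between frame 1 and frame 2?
2.5

The pink cross moved from (10.1, 4.1) to (12.3, 3.0), a distance of √(2.2² + 1.1²) ≈ 2.5.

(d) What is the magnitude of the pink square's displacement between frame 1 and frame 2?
2.3

The pink square moved from (4.6, 9.5) to (4.2, 11.8), a distance of √(0.4² + 2.3²) ≈ 2.3.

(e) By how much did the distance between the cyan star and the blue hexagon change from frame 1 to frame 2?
+0.8

Distance in frame 1: 5.3. Distance in frame 2: 6.1.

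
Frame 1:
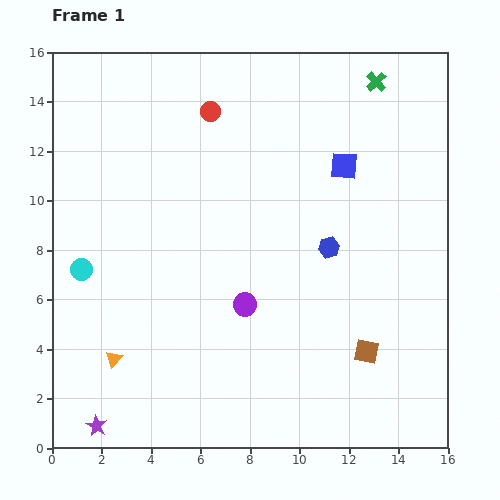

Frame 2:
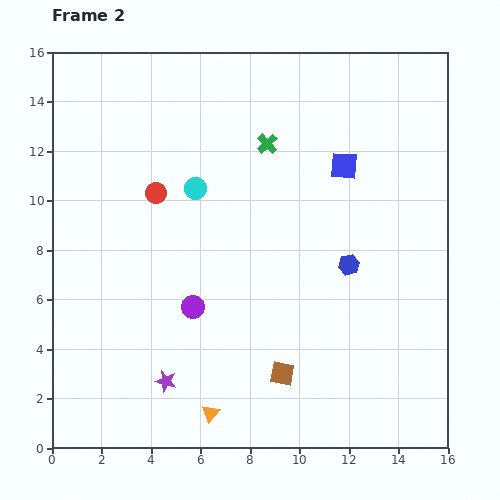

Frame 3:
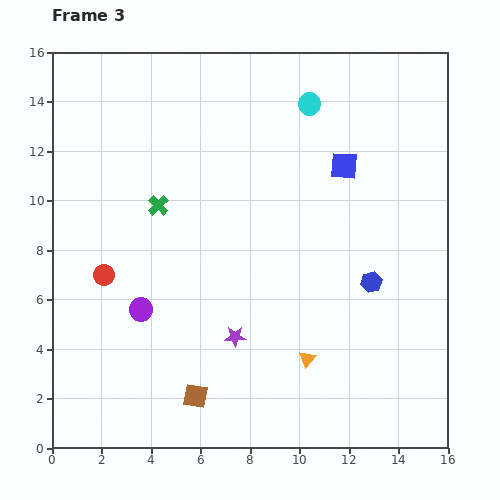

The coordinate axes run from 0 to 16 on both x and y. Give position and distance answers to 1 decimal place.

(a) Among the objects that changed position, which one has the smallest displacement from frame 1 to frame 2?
the blue hexagon

(moved 1.1)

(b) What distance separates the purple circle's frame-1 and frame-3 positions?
4.2

The purple circle moved from (7.8, 5.8) to (3.6, 5.6), a distance of √(4.2² + 0.2²) ≈ 4.2.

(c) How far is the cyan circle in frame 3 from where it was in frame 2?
5.7

The cyan circle moved from (5.8, 10.5) to (10.4, 13.9), a distance of √(4.6² + 3.4²) ≈ 5.7.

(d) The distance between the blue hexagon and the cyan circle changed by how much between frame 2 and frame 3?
+0.7

Distance in frame 2: 6.9. Distance in frame 3: 7.6.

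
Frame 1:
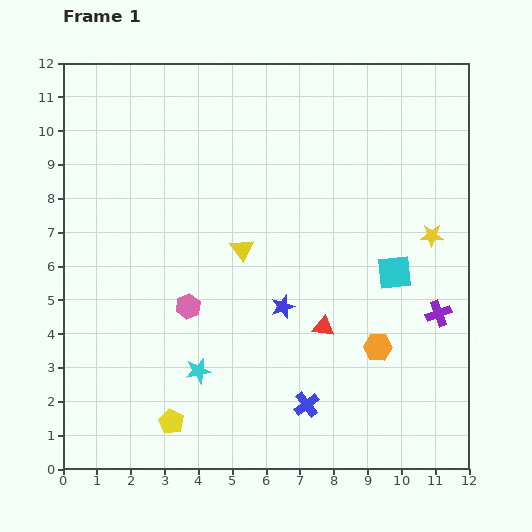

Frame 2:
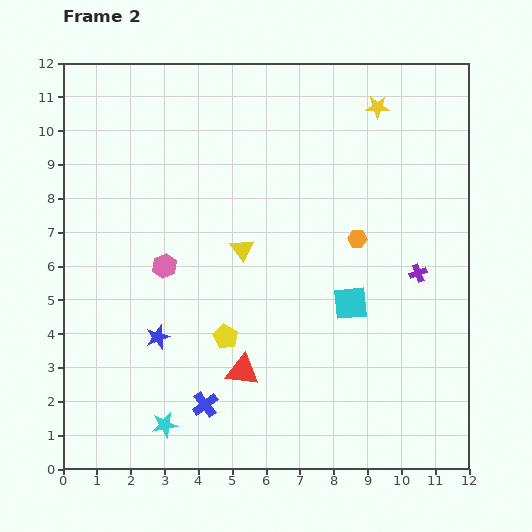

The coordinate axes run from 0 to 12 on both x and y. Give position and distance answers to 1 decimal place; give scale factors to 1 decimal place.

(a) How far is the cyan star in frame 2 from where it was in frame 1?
1.9

The cyan star moved from (4.0, 2.9) to (3.0, 1.3), a distance of √(1.0² + 1.6²) ≈ 1.9.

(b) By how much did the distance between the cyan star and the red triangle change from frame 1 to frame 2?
-1.1

Distance in frame 1: 3.9. Distance in frame 2: 2.8.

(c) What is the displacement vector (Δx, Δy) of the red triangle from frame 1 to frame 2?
(-2.4, -1.3)

The red triangle was at (7.7, 4.2) in frame 1 and (5.3, 2.9) in frame 2.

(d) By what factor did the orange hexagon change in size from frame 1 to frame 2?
0.7×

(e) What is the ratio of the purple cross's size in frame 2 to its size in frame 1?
0.7×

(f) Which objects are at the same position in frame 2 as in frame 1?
the yellow triangle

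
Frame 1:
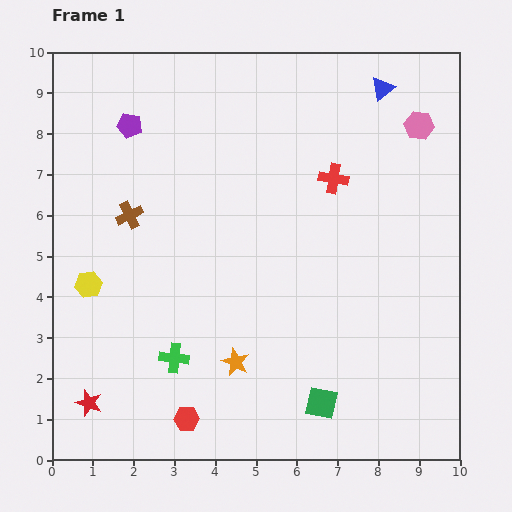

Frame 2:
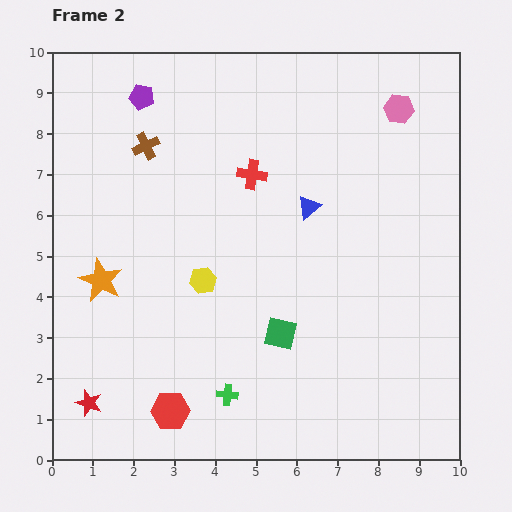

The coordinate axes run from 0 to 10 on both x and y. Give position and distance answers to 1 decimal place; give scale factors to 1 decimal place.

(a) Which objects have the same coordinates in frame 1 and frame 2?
the red star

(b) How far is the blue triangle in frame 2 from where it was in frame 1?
3.4

The blue triangle moved from (8.1, 9.1) to (6.3, 6.2), a distance of √(1.8² + 2.9²) ≈ 3.4.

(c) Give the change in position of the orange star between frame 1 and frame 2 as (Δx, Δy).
(-3.3, 2.0)

The orange star was at (4.5, 2.4) in frame 1 and (1.2, 4.4) in frame 2.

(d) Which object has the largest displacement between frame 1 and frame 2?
the orange star

(moved 3.9; next 3.4)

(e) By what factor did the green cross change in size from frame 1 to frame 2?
0.7×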